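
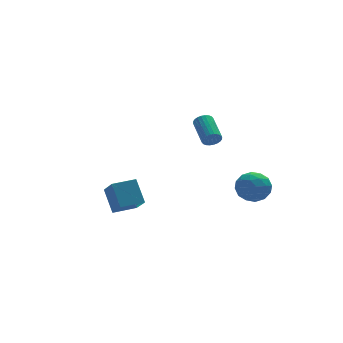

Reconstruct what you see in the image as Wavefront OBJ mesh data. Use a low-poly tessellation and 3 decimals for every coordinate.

v 3.174 1.709 3.229
v 3.525 1.873 2.839
v 3.518 3.415 3.481
v 3.166 3.251 3.871
v 3.337 1.912 2.744
v 3.329 3.453 3.386
v 3.123 1.92 2.723
v 3.116 3.461 3.366
v 2.917 1.895 2.779
v 2.91 3.437 3.422
v 2.751 1.843 2.904
v 2.743 3.384 3.546
v 2.648 1.77 3.078
v 2.641 3.311 3.72
v 2.626 1.688 3.275
v 2.619 3.229 3.917
v 2.687 1.609 3.465
v 2.68 3.15 4.107
v 2.822 1.545 3.619
v 2.815 3.087 4.261
v 3.011 1.507 3.714
v 3.003 3.048 4.356
v 3.224 1.499 3.734
v 3.217 3.04 4.377
v 3.43 1.523 3.678
v 3.423 3.065 4.321
v 3.597 1.576 3.554
v 3.589 3.117 4.196
v 3.699 1.649 3.38
v 3.692 3.19 4.022
v 3.721 1.731 3.183
v 3.714 3.272 3.825
v 3.66 1.81 2.993
v 3.653 3.351 3.635
v 3.732 -2.09 2.108
v 4.613 -2.479 2.275
v 3.107 -3.541 2.025
v 3.988 -3.93 2.192
v 3.526 -3.442 2.903
v 3.913 -2.545 2.954
v 3.807 -3.475 1.346
v 4.194 -2.578 1.397
v 4.66 -3.335 1.804
v 4.486 -3.315 2.766
v 3.234 -2.705 1.534
v 3.06 -2.685 2.496
v 4.228 -2.157 2.199
v 3.492 -3.863 2.101
v 3.221 -3.576 2.519
v 3.739 -3.805 2.617
v 3.816 -2.196 2.598
v 4.334 -2.425 2.696
v 3.695 -2.991 3.065
v 3.386 -3.595 1.604
v 3.904 -3.824 1.702
v 3.981 -2.215 1.683
v 4.499 -2.444 1.781
v 4.025 -3.029 1.235
v 4.773 -2.889 2.02
v 4.405 -3.742 1.972
v 4.299 -3.474 1.474
v 4.526 -2.947 1.504
v 4.671 -2.877 2.586
v 4.303 -3.73 2.537
v 4.032 -3.443 2.955
v 4.259 -2.916 2.985
v 4.698 -3.38 2.309
v 3.417 -2.29 1.763
v 3.049 -3.143 1.714
v 3.461 -3.104 1.315
v 3.688 -2.577 1.345
v 3.315 -2.278 2.328
v 2.947 -3.131 2.28
v 3.194 -3.073 2.796
v 3.421 -2.546 2.826
v 3.022 -2.64 1.991
v -3.307 -4.688 2.752
v -3.482 -3.744 3.864
v -3.416 -3.541 1.761
v -3.591 -2.596 2.873
v -2.069 -4.524 2.807
v -2.244 -3.579 3.919
v -2.178 -3.376 1.816
v -2.353 -2.432 2.928
f 2 1 5
f 2 5 3
f 3 5 6
f 3 6 4
f 5 1 7
f 5 7 6
f 6 7 8
f 6 8 4
f 7 1 9
f 7 9 8
f 8 9 10
f 8 10 4
f 9 1 11
f 9 11 10
f 10 11 12
f 10 12 4
f 11 1 13
f 11 13 12
f 12 13 14
f 12 14 4
f 13 1 15
f 13 15 14
f 14 15 16
f 14 16 4
f 15 1 17
f 15 17 16
f 16 17 18
f 16 18 4
f 17 1 19
f 17 19 18
f 18 19 20
f 18 20 4
f 19 1 21
f 19 21 20
f 20 21 22
f 20 22 4
f 21 1 23
f 21 23 22
f 22 23 24
f 22 24 4
f 23 1 25
f 23 25 24
f 24 25 26
f 24 26 4
f 25 1 27
f 25 27 26
f 26 27 28
f 26 28 4
f 27 1 29
f 27 29 28
f 28 29 30
f 28 30 4
f 29 1 31
f 29 31 30
f 30 31 32
f 30 32 4
f 31 1 33
f 31 33 32
f 32 33 34
f 32 34 4
f 33 1 2
f 33 2 34
f 34 2 3
f 34 3 4
f 35 72 51
f 72 46 75
f 51 75 40
f 72 75 51
f 35 51 47
f 51 40 52
f 47 52 36
f 51 52 47
f 35 47 56
f 47 36 57
f 56 57 42
f 47 57 56
f 35 56 68
f 56 42 71
f 68 71 45
f 56 71 68
f 35 68 72
f 68 45 76
f 72 76 46
f 68 76 72
f 36 52 63
f 52 40 66
f 63 66 44
f 52 66 63
f 40 75 53
f 75 46 74
f 53 74 39
f 75 74 53
f 46 76 73
f 76 45 69
f 73 69 37
f 76 69 73
f 45 71 70
f 71 42 58
f 70 58 41
f 71 58 70
f 42 57 62
f 57 36 59
f 62 59 43
f 57 59 62
f 38 64 50
f 64 44 65
f 50 65 39
f 64 65 50
f 38 50 48
f 50 39 49
f 48 49 37
f 50 49 48
f 38 48 55
f 48 37 54
f 55 54 41
f 48 54 55
f 38 55 60
f 55 41 61
f 60 61 43
f 55 61 60
f 38 60 64
f 60 43 67
f 64 67 44
f 60 67 64
f 39 65 53
f 65 44 66
f 53 66 40
f 65 66 53
f 37 49 73
f 49 39 74
f 73 74 46
f 49 74 73
f 41 54 70
f 54 37 69
f 70 69 45
f 54 69 70
f 43 61 62
f 61 41 58
f 62 58 42
f 61 58 62
f 44 67 63
f 67 43 59
f 63 59 36
f 67 59 63
f 78 80 77
f 81 78 77
f 77 80 79
f 79 81 77
f 78 84 80
f 82 78 81
f 82 84 78
f 80 84 79
f 83 81 79
f 79 84 83
f 83 82 81
f 84 82 83



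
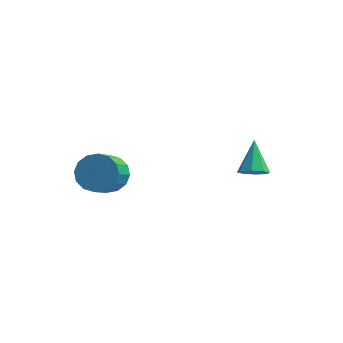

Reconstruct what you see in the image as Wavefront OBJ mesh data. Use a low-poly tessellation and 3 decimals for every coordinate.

v -3.907 -0.521 0.465
v -3.553 -0.015 1.12
v -3.598 -1.214 2.07
v -3.953 -1.719 1.415
v -4.014 0.037 1.164
v -4.059 -1.162 2.113
v -4.446 -0.061 1.02
v -4.491 -1.26 1.97
v -4.734 -0.281 0.728
v -4.779 -1.48 1.678
v -4.801 -0.566 0.366
v -4.846 -1.765 1.315
v -4.628 -0.838 0.03
v -4.673 -2.037 0.979
v -4.262 -1.026 -0.19
v -4.307 -2.225 0.76
v -3.801 -1.078 -0.233
v -3.846 -2.277 0.716
v -3.369 -0.98 -0.09
v -3.414 -2.179 0.86
v -3.081 -0.76 0.202
v -3.126 -1.959 1.152
v -3.014 -0.475 0.565
v -3.059 -1.674 1.514
v -3.187 -0.203 0.901
v -3.232 -1.402 1.85
v 1.122 2.839 -0.804
v 1.781 2.945 -0.745
v 0.838 3.961 0.344
v 1.563 3.249 -1.096
v 1.088 3.313 -1.276
v 0.632 3.099 -1.179
v 0.463 2.732 -0.863
v 0.68 2.428 -0.511
v 1.156 2.365 -0.332
v 1.612 2.579 -0.428
f 2 1 5
f 2 5 3
f 3 5 6
f 3 6 4
f 5 1 7
f 5 7 6
f 6 7 8
f 6 8 4
f 7 1 9
f 7 9 8
f 8 9 10
f 8 10 4
f 9 1 11
f 9 11 10
f 10 11 12
f 10 12 4
f 11 1 13
f 11 13 12
f 12 13 14
f 12 14 4
f 13 1 15
f 13 15 14
f 14 15 16
f 14 16 4
f 15 1 17
f 15 17 16
f 16 17 18
f 16 18 4
f 17 1 19
f 17 19 18
f 18 19 20
f 18 20 4
f 19 1 21
f 19 21 20
f 20 21 22
f 20 22 4
f 21 1 23
f 21 23 22
f 22 23 24
f 22 24 4
f 23 1 25
f 23 25 24
f 24 25 26
f 24 26 4
f 25 1 2
f 25 2 26
f 26 2 3
f 26 3 4
f 28 27 30
f 28 30 29
f 30 27 31
f 30 31 29
f 31 27 32
f 31 32 29
f 32 27 33
f 32 33 29
f 33 27 34
f 33 34 29
f 34 27 35
f 34 35 29
f 35 27 36
f 35 36 29
f 36 27 28
f 36 28 29



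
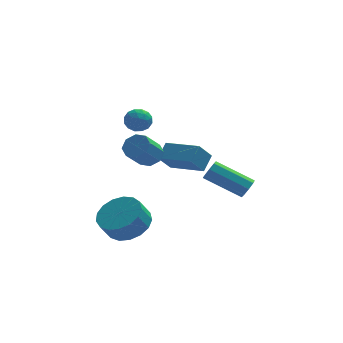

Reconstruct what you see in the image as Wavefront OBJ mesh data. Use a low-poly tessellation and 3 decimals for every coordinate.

v 0.781 0.978 -1.378
v 0.155 0.558 -0.51
v 1.22 1.632 -0.746
v 0.593 1.213 0.122
v 2.167 -0.313 -1.002
v 1.54 -0.732 -0.134
v 2.605 0.342 -0.37
v 1.979 -0.078 0.498
v -1.505 -3.747 -2.244
v -0.569 -3.58 -1.691
v -1.039 -3.885 -0.803
v -1.975 -4.053 -1.356
v -0.817 -3.116 -1.662
v -1.287 -3.422 -0.775
v -1.222 -2.797 -1.767
v -1.692 -3.102 -0.879
v -1.692 -2.696 -1.981
v -2.163 -3.001 -1.094
v -2.12 -2.835 -2.256
v -2.59 -3.141 -1.368
v -2.406 -3.184 -2.527
v -2.876 -3.489 -1.639
v -2.486 -3.661 -2.734
v -2.956 -3.967 -1.846
v -2.341 -4.158 -2.828
v -2.811 -4.464 -1.94
v -2.005 -4.562 -2.789
v -2.475 -4.867 -1.901
v -1.554 -4.778 -2.625
v -2.024 -5.084 -1.737
v -1.092 -4.759 -2.373
v -1.562 -5.064 -1.485
v -0.724 -4.507 -2.092
v -1.195 -4.813 -1.204
v -0.536 -4.082 -1.846
v -1.006 -4.387 -0.958
v -0.462 0.12 2.017
v -0.161 -0.19 2.546
v -1.419 -0.37 2.274
v -1.118 -0.68 2.803
v -1.217 -0.004 2.815
v -0.626 0.299 2.656
v -0.954 -0.859 2.164
v -0.363 -0.556 2.005
v -0.465 -0.795 2.637
v -0.628 -0.267 3.039
v -0.952 -0.293 1.781
v -1.115 0.235 2.183
v -0.227 0.008 2.259
v -1.353 -0.568 2.561
v -1.411 -0.171 2.568
v -1.234 -0.353 2.879
v -0.5 0.295 2.323
v -0.324 0.113 2.635
v -0.945 0.222 2.792
v -1.256 -0.673 2.185
v -1.08 -0.855 2.497
v -0.346 -0.207 1.941
v -0.169 -0.389 2.252
v -0.635 -0.782 2.028
v -0.229 -0.53 2.624
v -0.792 -0.818 2.775
v -0.696 -0.923 2.399
v -0.348 -0.745 2.306
v -0.325 -0.22 2.86
v -0.888 -0.508 3.011
v -0.946 -0.11 3.018
v -0.598 0.068 2.924
v -0.504 -0.575 2.913
v -0.692 -0.052 1.809
v -1.255 -0.34 1.96
v -0.982 -0.628 1.896
v -0.634 -0.45 1.802
v -0.788 0.258 2.045
v -1.351 -0.03 2.196
v -1.232 0.185 2.514
v -0.884 0.363 2.421
v -1.076 0.015 1.907
v 4.145 -0.72 -2.052
v 4.344 -0.922 -1.569
v 2.654 -0.242 -0.586
v 2.455 -0.04 -1.068
v 4.466 -0.517 -1.64
v 2.776 0.163 -0.657
v 4.4 -0.231 -1.952
v 2.71 0.449 -0.969
v 4.184 -0.231 -2.322
v 2.494 0.448 -1.339
v 3.946 -0.518 -2.534
v 2.256 0.162 -1.551
v 3.824 -0.923 -2.463
v 2.134 -0.243 -1.48
v 3.89 -1.209 -2.151
v 2.2 -0.529 -1.168
v 4.106 -1.208 -1.781
v 2.416 -0.529 -0.798
v -0.266 -0.236 0.157
v 0.199 -0.015 0.646
v -0.489 -0.702 1.611
v -0.954 -0.924 1.123
v -0.221 0.325 0.589
v -0.909 -0.362 1.555
v -0.668 0.336 0.279
v -1.355 -0.351 1.245
v -0.879 0.012 -0.102
v -1.566 -0.675 0.864
v -0.731 -0.458 -0.331
v -1.419 -1.145 0.634
v -0.311 -0.798 -0.275
v -0.999 -1.485 0.691
v 0.135 -0.809 0.035
v -0.552 -1.496 1.001
v 0.346 -0.485 0.416
v -0.341 -1.172 1.382
f 2 4 1
f 5 2 1
f 1 4 3
f 3 5 1
f 2 8 4
f 6 2 5
f 6 8 2
f 4 8 3
f 7 5 3
f 3 8 7
f 7 6 5
f 8 6 7
f 10 9 13
f 10 13 11
f 11 13 14
f 11 14 12
f 13 9 15
f 13 15 14
f 14 15 16
f 14 16 12
f 15 9 17
f 15 17 16
f 16 17 18
f 16 18 12
f 17 9 19
f 17 19 18
f 18 19 20
f 18 20 12
f 19 9 21
f 19 21 20
f 20 21 22
f 20 22 12
f 21 9 23
f 21 23 22
f 22 23 24
f 22 24 12
f 23 9 25
f 23 25 24
f 24 25 26
f 24 26 12
f 25 9 27
f 25 27 26
f 26 27 28
f 26 28 12
f 27 9 29
f 27 29 28
f 28 29 30
f 28 30 12
f 29 9 31
f 29 31 30
f 30 31 32
f 30 32 12
f 31 9 33
f 31 33 32
f 32 33 34
f 32 34 12
f 33 9 35
f 33 35 34
f 34 35 36
f 34 36 12
f 35 9 10
f 35 10 36
f 36 10 11
f 36 11 12
f 37 74 53
f 74 48 77
f 53 77 42
f 74 77 53
f 37 53 49
f 53 42 54
f 49 54 38
f 53 54 49
f 37 49 58
f 49 38 59
f 58 59 44
f 49 59 58
f 37 58 70
f 58 44 73
f 70 73 47
f 58 73 70
f 37 70 74
f 70 47 78
f 74 78 48
f 70 78 74
f 38 54 65
f 54 42 68
f 65 68 46
f 54 68 65
f 42 77 55
f 77 48 76
f 55 76 41
f 77 76 55
f 48 78 75
f 78 47 71
f 75 71 39
f 78 71 75
f 47 73 72
f 73 44 60
f 72 60 43
f 73 60 72
f 44 59 64
f 59 38 61
f 64 61 45
f 59 61 64
f 40 66 52
f 66 46 67
f 52 67 41
f 66 67 52
f 40 52 50
f 52 41 51
f 50 51 39
f 52 51 50
f 40 50 57
f 50 39 56
f 57 56 43
f 50 56 57
f 40 57 62
f 57 43 63
f 62 63 45
f 57 63 62
f 40 62 66
f 62 45 69
f 66 69 46
f 62 69 66
f 41 67 55
f 67 46 68
f 55 68 42
f 67 68 55
f 39 51 75
f 51 41 76
f 75 76 48
f 51 76 75
f 43 56 72
f 56 39 71
f 72 71 47
f 56 71 72
f 45 63 64
f 63 43 60
f 64 60 44
f 63 60 64
f 46 69 65
f 69 45 61
f 65 61 38
f 69 61 65
f 80 79 83
f 80 83 81
f 81 83 84
f 81 84 82
f 83 79 85
f 83 85 84
f 84 85 86
f 84 86 82
f 85 79 87
f 85 87 86
f 86 87 88
f 86 88 82
f 87 79 89
f 87 89 88
f 88 89 90
f 88 90 82
f 89 79 91
f 89 91 90
f 90 91 92
f 90 92 82
f 91 79 93
f 91 93 92
f 92 93 94
f 92 94 82
f 93 79 95
f 93 95 94
f 94 95 96
f 94 96 82
f 95 79 80
f 95 80 96
f 96 80 81
f 96 81 82
f 98 97 101
f 98 101 99
f 99 101 102
f 99 102 100
f 101 97 103
f 101 103 102
f 102 103 104
f 102 104 100
f 103 97 105
f 103 105 104
f 104 105 106
f 104 106 100
f 105 97 107
f 105 107 106
f 106 107 108
f 106 108 100
f 107 97 109
f 107 109 108
f 108 109 110
f 108 110 100
f 109 97 111
f 109 111 110
f 110 111 112
f 110 112 100
f 111 97 113
f 111 113 112
f 112 113 114
f 112 114 100
f 113 97 98
f 113 98 114
f 114 98 99
f 114 99 100



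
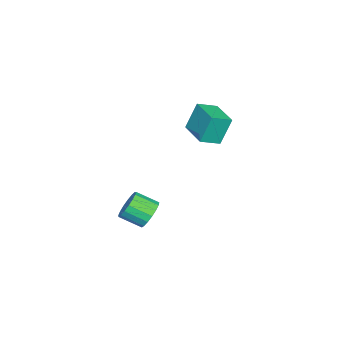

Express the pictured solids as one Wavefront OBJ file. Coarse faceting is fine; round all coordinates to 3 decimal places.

v -4.57 0.605 2.079
v -5.023 1.108 3.811
v -3.194 2 2.033
v -3.647 2.504 3.765
v -3.693 -0.244 2.555
v -4.146 0.26 4.287
v -2.317 1.152 2.509
v -2.77 1.655 4.241
v -2.238 -1.758 -4.142
v -1.856 -1.249 -3.383
v -1.581 -2.534 -2.66
v -1.962 -3.042 -3.418
v -2.315 -1.286 -3.275
v -2.04 -2.571 -2.551
v -2.757 -1.431 -3.365
v -2.482 -2.716 -2.641
v -3.08 -1.652 -3.633
v -2.805 -2.937 -2.91
v -3.21 -1.896 -4.018
v -2.935 -3.181 -3.294
v -3.117 -2.109 -4.431
v -2.842 -3.393 -3.707
v -2.823 -2.241 -4.778
v -2.547 -3.526 -4.054
v -2.394 -2.262 -4.979
v -2.119 -3.547 -4.256
v -1.93 -2.168 -4.988
v -1.655 -3.453 -4.265
v -1.536 -1.98 -4.804
v -1.261 -3.265 -4.08
v -1.303 -1.741 -4.468
v -1.028 -3.026 -3.744
v -1.284 -1.506 -4.057
v -1.009 -2.79 -3.333
v -1.483 -1.328 -3.665
v -1.208 -2.613 -2.942
f 2 4 1
f 5 2 1
f 1 4 3
f 3 5 1
f 2 8 4
f 6 2 5
f 6 8 2
f 4 8 3
f 7 5 3
f 3 8 7
f 7 6 5
f 8 6 7
f 10 9 13
f 10 13 11
f 11 13 14
f 11 14 12
f 13 9 15
f 13 15 14
f 14 15 16
f 14 16 12
f 15 9 17
f 15 17 16
f 16 17 18
f 16 18 12
f 17 9 19
f 17 19 18
f 18 19 20
f 18 20 12
f 19 9 21
f 19 21 20
f 20 21 22
f 20 22 12
f 21 9 23
f 21 23 22
f 22 23 24
f 22 24 12
f 23 9 25
f 23 25 24
f 24 25 26
f 24 26 12
f 25 9 27
f 25 27 26
f 26 27 28
f 26 28 12
f 27 9 29
f 27 29 28
f 28 29 30
f 28 30 12
f 29 9 31
f 29 31 30
f 30 31 32
f 30 32 12
f 31 9 33
f 31 33 32
f 32 33 34
f 32 34 12
f 33 9 35
f 33 35 34
f 34 35 36
f 34 36 12
f 35 9 10
f 35 10 36
f 36 10 11
f 36 11 12



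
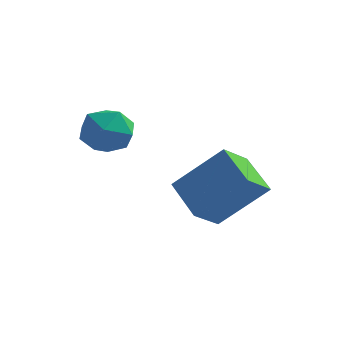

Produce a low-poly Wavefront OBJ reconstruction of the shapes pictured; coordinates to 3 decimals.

v 0.812 2.642 3.107
v 1.342 2.362 2.85
v 0.738 1.858 3.81
v 1.268 1.578 3.553
v 1.322 2.138 3.881
v 1.368 2.623 3.447
v 0.712 1.597 3.213
v 0.758 2.082 2.779
v 1.28 1.716 2.916
v 1.657 2.05 3.329
v 0.423 2.17 3.331
v 0.8 2.504 3.744
v 2.825 3.506 0.592
v 2.653 2.767 1.058
v 2.026 4.041 1.147
v 1.855 3.302 1.613
v 3.805 3.918 1.607
v 3.634 3.179 2.073
v 3.007 4.453 2.162
v 2.835 3.714 2.628
f 1 12 6
f 1 6 2
f 1 2 8
f 1 8 11
f 1 11 12
f 2 6 10
f 6 12 5
f 12 11 3
f 11 8 7
f 8 2 9
f 4 10 5
f 4 5 3
f 4 3 7
f 4 7 9
f 4 9 10
f 5 10 6
f 3 5 12
f 7 3 11
f 9 7 8
f 10 9 2
f 14 16 13
f 17 14 13
f 13 16 15
f 15 17 13
f 14 20 16
f 18 14 17
f 18 20 14
f 16 20 15
f 19 17 15
f 15 20 19
f 19 18 17
f 20 18 19



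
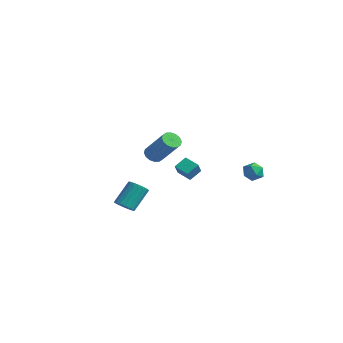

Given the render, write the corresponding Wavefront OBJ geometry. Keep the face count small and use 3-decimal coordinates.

v 2.068 -1.737 -1.493
v 1.274 -1.847 -1.211
v 2.135 -1.075 -1.05
v 1.341 -1.184 -0.768
v 2.359 -2.196 -0.852
v 1.565 -2.305 -0.57
v 2.426 -1.533 -0.409
v 1.632 -1.643 -0.127
v 0.964 3.893 -3.338
v 1.567 3.849 -3.094
v 0.593 3.331 -2.526
v 1.196 3.287 -2.282
v 0.887 3.861 -2.287
v 1.116 4.209 -2.789
v 1.044 2.971 -2.831
v 1.273 3.319 -3.333
v 1.616 3.28 -2.78
v 1.519 3.83 -2.444
v 0.641 3.35 -3.176
v 0.544 3.9 -2.84
v -3.641 0.89 -2.282
v -3.286 1.196 -2.624
v -1.925 1.256 -1.16
v -2.279 0.95 -0.818
v -3.451 1.402 -2.479
v -2.089 1.461 -1.016
v -3.666 1.47 -2.282
v -2.305 1.529 -0.818
v -3.875 1.383 -2.084
v -2.513 1.442 -0.62
v -4.021 1.164 -1.94
v -2.659 1.223 -0.476
v -4.065 0.872 -1.887
v -2.703 0.931 -0.423
v -3.995 0.584 -1.94
v -2.634 0.644 -0.476
v -3.831 0.379 -2.084
v -2.469 0.438 -0.621
v -3.615 0.311 -2.282
v -2.254 0.37 -0.818
v -3.407 0.398 -2.48
v -2.045 0.457 -1.016
v -3.261 0.617 -2.624
v -1.899 0.676 -1.16
v -3.217 0.909 -2.677
v -1.855 0.968 -1.213
v -0.398 -3.918 -3.514
v 0.162 -4.044 -3.378
v 0.118 -3.048 -2.271
v -0.442 -2.922 -2.406
v 0.187 -3.849 -3.552
v 0.143 -2.853 -2.445
v 0.095 -3.668 -3.719
v 0.051 -2.672 -2.612
v -0.094 -3.536 -3.845
v -0.138 -2.54 -2.738
v -0.343 -3.48 -3.905
v -0.387 -2.484 -2.798
v -0.603 -3.511 -3.888
v -0.647 -2.515 -2.781
v -0.823 -3.622 -3.797
v -0.867 -2.626 -2.689
v -0.958 -3.792 -3.649
v -1.002 -2.796 -2.542
v -0.983 -3.987 -3.475
v -1.027 -2.991 -2.368
v -0.891 -4.168 -3.308
v -0.935 -3.172 -2.201
v -0.702 -4.3 -3.182
v -0.746 -3.304 -2.075
v -0.453 -4.356 -3.122
v -0.497 -3.36 -2.015
v -0.193 -4.325 -3.139
v -0.237 -3.329 -2.032
v 0.027 -4.214 -3.231
v -0.017 -3.218 -2.123
f 2 4 1
f 5 2 1
f 1 4 3
f 3 5 1
f 2 8 4
f 6 2 5
f 6 8 2
f 4 8 3
f 7 5 3
f 3 8 7
f 7 6 5
f 8 6 7
f 9 20 14
f 9 14 10
f 9 10 16
f 9 16 19
f 9 19 20
f 10 14 18
f 14 20 13
f 20 19 11
f 19 16 15
f 16 10 17
f 12 18 13
f 12 13 11
f 12 11 15
f 12 15 17
f 12 17 18
f 13 18 14
f 11 13 20
f 15 11 19
f 17 15 16
f 18 17 10
f 22 21 25
f 22 25 23
f 23 25 26
f 23 26 24
f 25 21 27
f 25 27 26
f 26 27 28
f 26 28 24
f 27 21 29
f 27 29 28
f 28 29 30
f 28 30 24
f 29 21 31
f 29 31 30
f 30 31 32
f 30 32 24
f 31 21 33
f 31 33 32
f 32 33 34
f 32 34 24
f 33 21 35
f 33 35 34
f 34 35 36
f 34 36 24
f 35 21 37
f 35 37 36
f 36 37 38
f 36 38 24
f 37 21 39
f 37 39 38
f 38 39 40
f 38 40 24
f 39 21 41
f 39 41 40
f 40 41 42
f 40 42 24
f 41 21 43
f 41 43 42
f 42 43 44
f 42 44 24
f 43 21 45
f 43 45 44
f 44 45 46
f 44 46 24
f 45 21 22
f 45 22 46
f 46 22 23
f 46 23 24
f 48 47 51
f 48 51 49
f 49 51 52
f 49 52 50
f 51 47 53
f 51 53 52
f 52 53 54
f 52 54 50
f 53 47 55
f 53 55 54
f 54 55 56
f 54 56 50
f 55 47 57
f 55 57 56
f 56 57 58
f 56 58 50
f 57 47 59
f 57 59 58
f 58 59 60
f 58 60 50
f 59 47 61
f 59 61 60
f 60 61 62
f 60 62 50
f 61 47 63
f 61 63 62
f 62 63 64
f 62 64 50
f 63 47 65
f 63 65 64
f 64 65 66
f 64 66 50
f 65 47 67
f 65 67 66
f 66 67 68
f 66 68 50
f 67 47 69
f 67 69 68
f 68 69 70
f 68 70 50
f 69 47 71
f 69 71 70
f 70 71 72
f 70 72 50
f 71 47 73
f 71 73 72
f 72 73 74
f 72 74 50
f 73 47 75
f 73 75 74
f 74 75 76
f 74 76 50
f 75 47 48
f 75 48 76
f 76 48 49
f 76 49 50



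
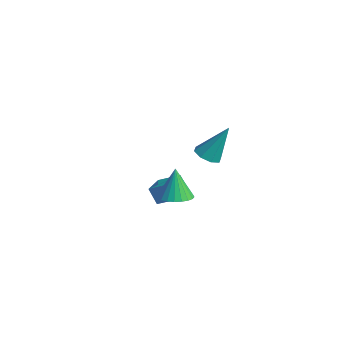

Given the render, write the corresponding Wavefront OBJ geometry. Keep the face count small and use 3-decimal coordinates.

v 1.325 -3 -0.948
v 1.816 -3.726 -0.744
v 0.955 -2.78 0.728
v 2.058 -3.472 -0.724
v 2.188 -3.146 -0.738
v 2.186 -2.798 -0.784
v 2.054 -2.48 -0.855
v 1.81 -2.242 -0.94
v 1.493 -2.119 -1.026
v 1.15 -2.13 -1.1
v 0.833 -2.274 -1.151
v 0.592 -2.528 -1.171
v 0.462 -2.853 -1.157
v 0.463 -3.202 -1.111
v 0.596 -3.519 -1.041
v 0.839 -3.757 -0.956
v 1.156 -3.88 -0.87
v 1.5 -3.869 -0.795
v -2.296 -1.962 -3.974
v -2.743 -2.184 -3.05
v -3.128 -0.95 -4.133
v -3.575 -1.172 -3.209
v -1.445 -1.168 -3.371
v -1.892 -1.39 -2.447
v -2.277 -0.156 -3.53
v -2.724 -0.378 -2.606
v 2.281 -1.821 2.131
v 2.638 -2.423 2.34
v 2.719 -0.939 3.929
v 2.97 -2.057 2.079
v 2.899 -1.553 1.849
v 2.466 -1.206 1.784
v 1.925 -1.22 1.922
v 1.592 -1.585 2.183
v 1.663 -2.089 2.413
v 2.096 -2.437 2.478
f 2 1 4
f 2 4 3
f 4 1 5
f 4 5 3
f 5 1 6
f 5 6 3
f 6 1 7
f 6 7 3
f 7 1 8
f 7 8 3
f 8 1 9
f 8 9 3
f 9 1 10
f 9 10 3
f 10 1 11
f 10 11 3
f 11 1 12
f 11 12 3
f 12 1 13
f 12 13 3
f 13 1 14
f 13 14 3
f 14 1 15
f 14 15 3
f 15 1 16
f 15 16 3
f 16 1 17
f 16 17 3
f 17 1 18
f 17 18 3
f 18 1 2
f 18 2 3
f 20 22 19
f 23 20 19
f 19 22 21
f 21 23 19
f 20 26 22
f 24 20 23
f 24 26 20
f 22 26 21
f 25 23 21
f 21 26 25
f 25 24 23
f 26 24 25
f 28 27 30
f 28 30 29
f 30 27 31
f 30 31 29
f 31 27 32
f 31 32 29
f 32 27 33
f 32 33 29
f 33 27 34
f 33 34 29
f 34 27 35
f 34 35 29
f 35 27 36
f 35 36 29
f 36 27 28
f 36 28 29



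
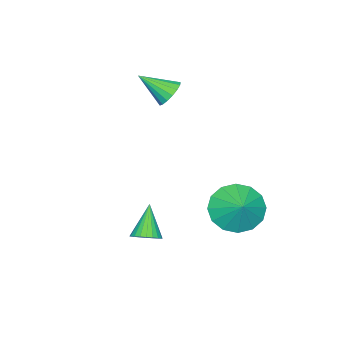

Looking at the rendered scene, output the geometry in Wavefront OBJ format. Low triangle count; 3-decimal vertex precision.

v 0.541 1.267 -2.572
v 1.423 0.768 -2.913
v 1.139 1.873 -1.908
v 1.363 1.2 -3.253
v 1.083 1.651 -3.411
v 0.657 1.999 -3.344
v 0.2 2.151 -3.07
v -0.166 2.066 -2.663
v -0.342 1.767 -2.231
v -0.282 1.334 -1.891
v -0.001 0.883 -1.733
v 0.424 0.536 -1.8
v 0.881 0.384 -2.074
v 1.247 0.469 -2.481
v 3.96 -0.32 -2.655
v 4.377 -0.663 -2.471
v 3.16 -0.7 -1.545
v 4.429 -0.472 -2.369
v 4.41 -0.259 -2.309
v 4.322 -0.055 -2.303
v 4.179 0.109 -2.35
v 4.003 0.208 -2.444
v 3.82 0.226 -2.569
v 3.659 0.161 -2.708
v 3.544 0.022 -2.838
v 3.492 -0.168 -2.941
v 3.511 -0.381 -3
v 3.599 -0.586 -3.007
v 3.742 -0.749 -2.959
v 3.918 -0.848 -2.866
v 4.101 -0.866 -2.74
v 4.262 -0.801 -2.602
v -0.868 -2.489 1.406
v -0.386 -2.608 0.986
v -0.392 -3.551 2.254
v -0.265 -2.398 1.181
v -0.281 -2.209 1.428
v -0.433 -2.084 1.669
v -0.683 -2.052 1.85
v -0.976 -2.119 1.93
v -1.245 -2.272 1.889
v -1.426 -2.474 1.738
v -1.48 -2.68 1.511
v -1.394 -2.841 1.259
v -1.187 -2.922 1.042
v -0.907 -2.904 0.908
v -0.618 -2.791 0.888
f 2 1 4
f 2 4 3
f 4 1 5
f 4 5 3
f 5 1 6
f 5 6 3
f 6 1 7
f 6 7 3
f 7 1 8
f 7 8 3
f 8 1 9
f 8 9 3
f 9 1 10
f 9 10 3
f 10 1 11
f 10 11 3
f 11 1 12
f 11 12 3
f 12 1 13
f 12 13 3
f 13 1 14
f 13 14 3
f 14 1 2
f 14 2 3
f 16 15 18
f 16 18 17
f 18 15 19
f 18 19 17
f 19 15 20
f 19 20 17
f 20 15 21
f 20 21 17
f 21 15 22
f 21 22 17
f 22 15 23
f 22 23 17
f 23 15 24
f 23 24 17
f 24 15 25
f 24 25 17
f 25 15 26
f 25 26 17
f 26 15 27
f 26 27 17
f 27 15 28
f 27 28 17
f 28 15 29
f 28 29 17
f 29 15 30
f 29 30 17
f 30 15 31
f 30 31 17
f 31 15 32
f 31 32 17
f 32 15 16
f 32 16 17
f 34 33 36
f 34 36 35
f 36 33 37
f 36 37 35
f 37 33 38
f 37 38 35
f 38 33 39
f 38 39 35
f 39 33 40
f 39 40 35
f 40 33 41
f 40 41 35
f 41 33 42
f 41 42 35
f 42 33 43
f 42 43 35
f 43 33 44
f 43 44 35
f 44 33 45
f 44 45 35
f 45 33 46
f 45 46 35
f 46 33 47
f 46 47 35
f 47 33 34
f 47 34 35



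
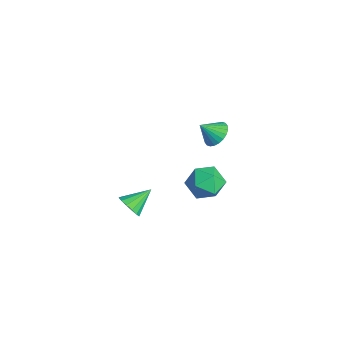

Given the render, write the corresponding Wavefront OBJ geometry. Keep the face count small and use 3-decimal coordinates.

v -3.459 2.819 -3.172
v -2.669 2.457 -3.409
v -3.601 1.901 -2.248
v -2.568 2.688 -3.165
v -2.602 2.938 -2.921
v -2.767 3.171 -2.715
v -3.037 3.349 -2.579
v -3.371 3.448 -2.534
v -3.718 3.45 -2.585
v -4.026 3.356 -2.726
v -4.248 3.181 -2.934
v -4.349 2.95 -3.179
v -4.315 2.7 -3.423
v -4.15 2.467 -3.628
v -3.88 2.288 -3.764
v -3.546 2.19 -3.81
v -3.199 2.188 -3.759
v -2.891 2.282 -3.618
v 3.749 -4.343 -0.924
v 4.434 -4.409 -0.558
v 3.451 -3.077 -0.136
v 4.512 -4.187 -0.885
v 4.386 -4.006 -1.224
v 4.089 -3.915 -1.481
v 3.7 -3.939 -1.59
v 3.325 -4.071 -1.52
v 3.064 -4.276 -1.29
v 2.986 -4.498 -0.963
v 3.112 -4.679 -0.625
v 3.41 -4.77 -0.367
v 3.798 -4.746 -0.258
v 4.173 -4.614 -0.328
v 1.128 1.109 -1.522
v 2.054 1.466 -2.116
v 1.326 -0.606 -2.244
v 2.252 -0.249 -2.838
v 2.303 -0.338 -1.686
v 2.18 0.722 -1.24
v 1.2 0.138 -3.12
v 1.077 1.198 -2.674
v 2.098 0.866 -3.104
v 2.78 0.572 -2.217
v 0.6 0.288 -2.143
v 1.282 -0.006 -1.256
f 2 1 4
f 2 4 3
f 4 1 5
f 4 5 3
f 5 1 6
f 5 6 3
f 6 1 7
f 6 7 3
f 7 1 8
f 7 8 3
f 8 1 9
f 8 9 3
f 9 1 10
f 9 10 3
f 10 1 11
f 10 11 3
f 11 1 12
f 11 12 3
f 12 1 13
f 12 13 3
f 13 1 14
f 13 14 3
f 14 1 15
f 14 15 3
f 15 1 16
f 15 16 3
f 16 1 17
f 16 17 3
f 17 1 18
f 17 18 3
f 18 1 2
f 18 2 3
f 20 19 22
f 20 22 21
f 22 19 23
f 22 23 21
f 23 19 24
f 23 24 21
f 24 19 25
f 24 25 21
f 25 19 26
f 25 26 21
f 26 19 27
f 26 27 21
f 27 19 28
f 27 28 21
f 28 19 29
f 28 29 21
f 29 19 30
f 29 30 21
f 30 19 31
f 30 31 21
f 31 19 32
f 31 32 21
f 32 19 20
f 32 20 21
f 33 44 38
f 33 38 34
f 33 34 40
f 33 40 43
f 33 43 44
f 34 38 42
f 38 44 37
f 44 43 35
f 43 40 39
f 40 34 41
f 36 42 37
f 36 37 35
f 36 35 39
f 36 39 41
f 36 41 42
f 37 42 38
f 35 37 44
f 39 35 43
f 41 39 40
f 42 41 34



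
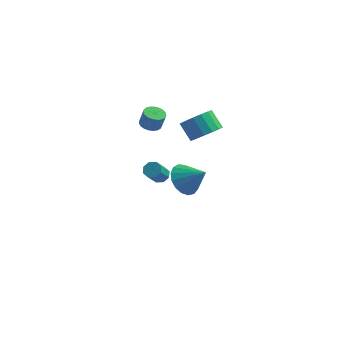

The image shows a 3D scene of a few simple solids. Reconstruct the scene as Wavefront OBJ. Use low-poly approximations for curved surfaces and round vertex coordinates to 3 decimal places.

v -3.429 2.114 -2.024
v -2.961 2.313 -1.766
v -3.163 1.485 -0.759
v -3.631 1.286 -1.016
v -3.32 2.535 -1.655
v -3.522 1.707 -0.648
v -3.742 2.511 -1.761
v -3.945 1.682 -0.753
v -3.981 2.254 -2.02
v -4.184 1.426 -1.012
v -3.897 1.915 -2.281
v -4.099 1.087 -1.274
v -3.538 1.693 -2.392
v -3.74 0.865 -1.385
v -3.115 1.718 -2.287
v -3.318 0.889 -1.279
v -2.876 1.974 -2.028
v -3.079 1.146 -1.02
v -4.015 2.182 2.098
v -3.529 2.596 1.975
v -3.26 2.572 2.958
v -3.745 2.158 3.082
v -3.732 2.764 2.035
v -3.463 2.74 3.018
v -3.984 2.831 2.105
v -3.715 2.808 3.089
v -4.242 2.786 2.175
v -3.972 2.763 3.158
v -4.46 2.636 2.231
v -4.19 2.613 3.214
v -4.601 2.408 2.264
v -4.331 2.385 3.248
v -4.641 2.141 2.269
v -4.371 2.118 3.252
v -4.572 1.881 2.244
v -4.303 1.858 3.227
v -4.407 1.672 2.194
v -4.138 1.649 3.177
v -4.175 1.552 2.127
v -3.905 1.529 3.111
v -3.914 1.541 2.056
v -3.645 1.518 3.039
v -3.671 1.64 1.991
v -3.402 1.617 2.975
v -3.488 1.833 1.946
v -3.218 1.81 2.929
v -3.395 2.086 1.926
v -3.126 2.063 2.91
v -3.41 2.356 1.937
v -3.14 2.333 2.92
v -1.052 3.163 1.252
v -0.342 3.008 1.953
v -1.137 3.502 2.869
v -1.848 3.657 2.168
v -0.25 3.454 1.792
v -1.046 3.948 2.708
v -0.342 3.834 1.507
v -1.138 4.328 2.423
v -0.596 4.06 1.164
v -1.392 4.554 2.08
v -0.956 4.081 0.841
v -1.751 4.575 1.757
v -1.337 3.891 0.612
v -2.133 4.385 1.528
v -1.653 3.535 0.53
v -2.449 4.028 1.446
v -1.831 3.093 0.613
v -2.627 3.587 1.529
v -1.831 2.667 0.842
v -2.627 3.161 1.758
v -1.653 2.356 1.166
v -2.448 2.849 2.082
v -1.336 2.229 1.509
v -2.132 2.722 2.425
v -0.955 2.316 1.793
v -1.751 2.81 2.709
v -0.596 2.597 1.953
v -1.392 3.091 2.869
v -0.205 -3.512 2.519
v 0.207 -4.219 1.909
v 0.985 -3.668 3.501
v 0.396 -3.799 1.746
v 0.448 -3.314 1.76
v 0.35 -2.874 1.948
v 0.125 -2.581 2.267
v -0.175 -2.501 2.644
v -0.483 -2.652 2.991
v -0.726 -3.001 3.231
v -0.85 -3.467 3.307
v -0.826 -3.943 3.203
v -0.66 -4.321 2.942
v -0.389 -4.513 2.584
v -0.076 -4.477 2.211
f 2 1 5
f 2 5 3
f 3 5 6
f 3 6 4
f 5 1 7
f 5 7 6
f 6 7 8
f 6 8 4
f 7 1 9
f 7 9 8
f 8 9 10
f 8 10 4
f 9 1 11
f 9 11 10
f 10 11 12
f 10 12 4
f 11 1 13
f 11 13 12
f 12 13 14
f 12 14 4
f 13 1 15
f 13 15 14
f 14 15 16
f 14 16 4
f 15 1 17
f 15 17 16
f 16 17 18
f 16 18 4
f 17 1 2
f 17 2 18
f 18 2 3
f 18 3 4
f 20 19 23
f 20 23 21
f 21 23 24
f 21 24 22
f 23 19 25
f 23 25 24
f 24 25 26
f 24 26 22
f 25 19 27
f 25 27 26
f 26 27 28
f 26 28 22
f 27 19 29
f 27 29 28
f 28 29 30
f 28 30 22
f 29 19 31
f 29 31 30
f 30 31 32
f 30 32 22
f 31 19 33
f 31 33 32
f 32 33 34
f 32 34 22
f 33 19 35
f 33 35 34
f 34 35 36
f 34 36 22
f 35 19 37
f 35 37 36
f 36 37 38
f 36 38 22
f 37 19 39
f 37 39 38
f 38 39 40
f 38 40 22
f 39 19 41
f 39 41 40
f 40 41 42
f 40 42 22
f 41 19 43
f 41 43 42
f 42 43 44
f 42 44 22
f 43 19 45
f 43 45 44
f 44 45 46
f 44 46 22
f 45 19 47
f 45 47 46
f 46 47 48
f 46 48 22
f 47 19 49
f 47 49 48
f 48 49 50
f 48 50 22
f 49 19 20
f 49 20 50
f 50 20 21
f 50 21 22
f 52 51 55
f 52 55 53
f 53 55 56
f 53 56 54
f 55 51 57
f 55 57 56
f 56 57 58
f 56 58 54
f 57 51 59
f 57 59 58
f 58 59 60
f 58 60 54
f 59 51 61
f 59 61 60
f 60 61 62
f 60 62 54
f 61 51 63
f 61 63 62
f 62 63 64
f 62 64 54
f 63 51 65
f 63 65 64
f 64 65 66
f 64 66 54
f 65 51 67
f 65 67 66
f 66 67 68
f 66 68 54
f 67 51 69
f 67 69 68
f 68 69 70
f 68 70 54
f 69 51 71
f 69 71 70
f 70 71 72
f 70 72 54
f 71 51 73
f 71 73 72
f 72 73 74
f 72 74 54
f 73 51 75
f 73 75 74
f 74 75 76
f 74 76 54
f 75 51 77
f 75 77 76
f 76 77 78
f 76 78 54
f 77 51 52
f 77 52 78
f 78 52 53
f 78 53 54
f 80 79 82
f 80 82 81
f 82 79 83
f 82 83 81
f 83 79 84
f 83 84 81
f 84 79 85
f 84 85 81
f 85 79 86
f 85 86 81
f 86 79 87
f 86 87 81
f 87 79 88
f 87 88 81
f 88 79 89
f 88 89 81
f 89 79 90
f 89 90 81
f 90 79 91
f 90 91 81
f 91 79 92
f 91 92 81
f 92 79 93
f 92 93 81
f 93 79 80
f 93 80 81



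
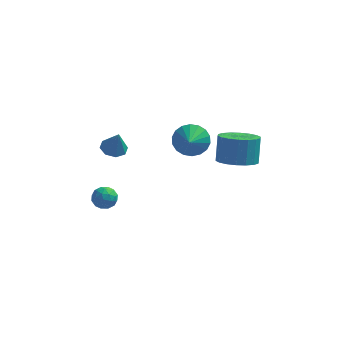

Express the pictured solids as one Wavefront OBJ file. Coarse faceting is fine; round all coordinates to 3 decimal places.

v 3.598 -2.072 2.548
v 4.322 -1.462 2.257
v 4.305 -0.839 3.522
v 3.582 -1.448 3.812
v 3.958 -1.242 2.144
v 3.941 -0.619 3.409
v 3.522 -1.187 2.111
v 3.505 -0.563 3.375
v 3.101 -1.306 2.164
v 3.084 -0.683 3.429
v 2.779 -1.578 2.293
v 2.762 -0.955 3.558
v 2.619 -1.947 2.473
v 2.602 -1.324 3.738
v 2.653 -2.341 2.668
v 2.636 -1.718 3.932
v 2.875 -2.681 2.838
v 2.858 -2.058 4.103
v 3.239 -2.901 2.951
v 3.222 -2.278 4.216
v 3.675 -2.957 2.985
v 3.658 -2.333 4.249
v 4.096 -2.837 2.931
v 4.079 -2.214 4.196
v 4.418 -2.565 2.802
v 4.401 -1.942 4.067
v 4.578 -2.196 2.622
v 4.561 -1.573 3.887
v 4.544 -1.802 2.428
v 4.527 -1.179 3.692
v -2.088 -2.13 2.769
v -1.488 -1.879 2.661
v -1.792 -2.35 3.911
v -1.819 -1.529 2.815
v -2.308 -1.532 2.942
v -2.668 -1.884 2.967
v -2.689 -2.381 2.877
v -2.358 -2.73 2.723
v -1.869 -2.728 2.597
v -1.509 -2.375 2.571
v -2.398 -2.057 -0.153
v -2.057 -1.954 -0.712
v -2.983 -2.806 -0.648
v -2.642 -2.703 -1.207
v -2.346 -2.985 -0.685
v -1.985 -2.522 -0.379
v -3.055 -2.238 -0.981
v -2.694 -1.775 -0.675
v -2.463 -2.066 -1.223
v -2.025 -2.528 -1.041
v -3.015 -2.232 -0.319
v -2.577 -2.694 -0.137
v -2.176 -1.939 -0.389
v -2.864 -2.821 -0.971
v -2.69 -2.986 -0.664
v -2.489 -2.926 -0.993
v -2.134 -2.273 -0.194
v -1.933 -2.213 -0.522
v -2.103 -2.819 -0.506
v -3.107 -2.547 -0.838
v -2.906 -2.487 -1.166
v -2.551 -1.834 -0.367
v -2.35 -1.774 -0.696
v -2.937 -1.941 -0.854
v -2.215 -1.945 -1.018
v -2.558 -2.385 -1.309
v -2.801 -2.112 -1.176
v -2.589 -1.839 -0.996
v -1.957 -2.216 -0.911
v -2.301 -2.657 -1.202
v -2.127 -2.823 -0.895
v -1.915 -2.55 -0.715
v -2.196 -2.282 -1.211
v -2.739 -2.103 -0.158
v -3.083 -2.544 -0.449
v -3.125 -2.21 -0.645
v -2.913 -1.937 -0.465
v -2.482 -2.375 -0.051
v -2.825 -2.815 -0.342
v -2.451 -2.921 -0.364
v -2.239 -2.648 -0.184
v -2.844 -2.478 -0.149
v 1.285 -0.895 2.813
v 1.78 -1.251 2.151
v 1.355 -1.865 3.387
v 2.056 -1.088 2.391
v 2.179 -0.887 2.715
v 2.125 -0.688 3.058
v 1.905 -0.53 3.353
v 1.562 -0.444 3.54
v 1.163 -0.447 3.584
v 0.789 -0.539 3.474
v 0.513 -0.701 3.234
v 0.39 -0.902 2.91
v 0.444 -1.102 2.567
v 0.664 -1.26 2.272
v 1.008 -1.346 2.085
v 1.406 -1.343 2.041
f 2 1 5
f 2 5 3
f 3 5 6
f 3 6 4
f 5 1 7
f 5 7 6
f 6 7 8
f 6 8 4
f 7 1 9
f 7 9 8
f 8 9 10
f 8 10 4
f 9 1 11
f 9 11 10
f 10 11 12
f 10 12 4
f 11 1 13
f 11 13 12
f 12 13 14
f 12 14 4
f 13 1 15
f 13 15 14
f 14 15 16
f 14 16 4
f 15 1 17
f 15 17 16
f 16 17 18
f 16 18 4
f 17 1 19
f 17 19 18
f 18 19 20
f 18 20 4
f 19 1 21
f 19 21 20
f 20 21 22
f 20 22 4
f 21 1 23
f 21 23 22
f 22 23 24
f 22 24 4
f 23 1 25
f 23 25 24
f 24 25 26
f 24 26 4
f 25 1 27
f 25 27 26
f 26 27 28
f 26 28 4
f 27 1 29
f 27 29 28
f 28 29 30
f 28 30 4
f 29 1 2
f 29 2 30
f 30 2 3
f 30 3 4
f 32 31 34
f 32 34 33
f 34 31 35
f 34 35 33
f 35 31 36
f 35 36 33
f 36 31 37
f 36 37 33
f 37 31 38
f 37 38 33
f 38 31 39
f 38 39 33
f 39 31 40
f 39 40 33
f 40 31 32
f 40 32 33
f 41 78 57
f 78 52 81
f 57 81 46
f 78 81 57
f 41 57 53
f 57 46 58
f 53 58 42
f 57 58 53
f 41 53 62
f 53 42 63
f 62 63 48
f 53 63 62
f 41 62 74
f 62 48 77
f 74 77 51
f 62 77 74
f 41 74 78
f 74 51 82
f 78 82 52
f 74 82 78
f 42 58 69
f 58 46 72
f 69 72 50
f 58 72 69
f 46 81 59
f 81 52 80
f 59 80 45
f 81 80 59
f 52 82 79
f 82 51 75
f 79 75 43
f 82 75 79
f 51 77 76
f 77 48 64
f 76 64 47
f 77 64 76
f 48 63 68
f 63 42 65
f 68 65 49
f 63 65 68
f 44 70 56
f 70 50 71
f 56 71 45
f 70 71 56
f 44 56 54
f 56 45 55
f 54 55 43
f 56 55 54
f 44 54 61
f 54 43 60
f 61 60 47
f 54 60 61
f 44 61 66
f 61 47 67
f 66 67 49
f 61 67 66
f 44 66 70
f 66 49 73
f 70 73 50
f 66 73 70
f 45 71 59
f 71 50 72
f 59 72 46
f 71 72 59
f 43 55 79
f 55 45 80
f 79 80 52
f 55 80 79
f 47 60 76
f 60 43 75
f 76 75 51
f 60 75 76
f 49 67 68
f 67 47 64
f 68 64 48
f 67 64 68
f 50 73 69
f 73 49 65
f 69 65 42
f 73 65 69
f 84 83 86
f 84 86 85
f 86 83 87
f 86 87 85
f 87 83 88
f 87 88 85
f 88 83 89
f 88 89 85
f 89 83 90
f 89 90 85
f 90 83 91
f 90 91 85
f 91 83 92
f 91 92 85
f 92 83 93
f 92 93 85
f 93 83 94
f 93 94 85
f 94 83 95
f 94 95 85
f 95 83 96
f 95 96 85
f 96 83 97
f 96 97 85
f 97 83 98
f 97 98 85
f 98 83 84
f 98 84 85



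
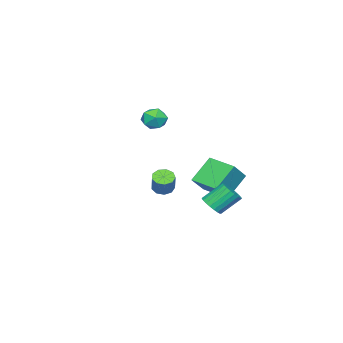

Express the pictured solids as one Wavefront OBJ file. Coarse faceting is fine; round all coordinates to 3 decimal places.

v -3.721 0.433 -2.395
v -5.021 0.846 -0.987
v -3.362 2.257 -2.599
v -4.662 2.67 -1.192
v -2.578 0.33 -1.308
v -3.878 0.743 0.099
v -2.219 2.154 -1.513
v -3.519 2.567 -0.105
v 3.076 2.029 0.417
v 3.476 2.358 0.058
v 4.065 2.76 1.085
v 3.664 2.431 1.443
v 3.135 2.601 0.159
v 3.724 3.003 1.186
v 2.766 2.576 0.38
v 3.355 2.978 1.407
v 2.542 2.296 0.618
v 3.13 2.698 1.645
v 2.567 1.89 0.762
v 3.156 2.292 1.789
v 2.831 1.55 0.744
v 3.42 1.952 1.771
v 3.209 1.434 0.573
v 3.798 1.836 1.6
v 3.525 1.596 0.329
v 4.113 1.998 1.356
v 3.63 1.961 0.125
v 4.219 2.363 1.152
v -3.323 -1.697 2.922
v -2.775 -1.927 2.268
v -3.485 -3.073 3.272
v -2.937 -3.303 2.618
v -2.625 -2.877 3.326
v -2.525 -2.026 3.109
v -3.735 -2.974 2.431
v -3.635 -2.123 2.214
v -3.03 -2.717 1.965
v -2.344 -2.657 2.518
v -3.916 -2.343 3.022
v -3.23 -2.283 3.575
v -0.039 3.156 -1.833
v 0.44 2.92 -1.292
v -0.342 3.767 -0.227
v -0.821 4.004 -0.767
v 0.583 3.182 -1.396
v -0.2 4.029 -0.331
v 0.618 3.44 -1.575
v -0.165 4.287 -0.51
v 0.54 3.649 -1.799
v -0.243 4.496 -0.734
v 0.361 3.772 -2.029
v -0.422 4.62 -0.964
v 0.113 3.79 -2.224
v -0.669 4.637 -1.159
v -0.16 3.697 -2.352
v -0.943 4.545 -1.287
v -0.413 3.512 -2.39
v -1.196 4.359 -1.325
v -0.601 3.264 -2.332
v -1.384 4.112 -1.267
v -0.692 2.999 -2.187
v -1.475 3.846 -1.122
v -0.67 2.76 -1.981
v -1.453 3.607 -0.916
v -0.538 2.59 -1.749
v -1.321 3.437 -0.684
v -0.321 2.518 -1.532
v -1.103 3.365 -0.467
v -0.054 2.556 -1.367
v -0.837 3.403 -0.301
v 0.215 2.698 -1.282
v -0.568 3.546 -0.217
f 2 4 1
f 5 2 1
f 1 4 3
f 3 5 1
f 2 8 4
f 6 2 5
f 6 8 2
f 4 8 3
f 7 5 3
f 3 8 7
f 7 6 5
f 8 6 7
f 10 9 13
f 10 13 11
f 11 13 14
f 11 14 12
f 13 9 15
f 13 15 14
f 14 15 16
f 14 16 12
f 15 9 17
f 15 17 16
f 16 17 18
f 16 18 12
f 17 9 19
f 17 19 18
f 18 19 20
f 18 20 12
f 19 9 21
f 19 21 20
f 20 21 22
f 20 22 12
f 21 9 23
f 21 23 22
f 22 23 24
f 22 24 12
f 23 9 25
f 23 25 24
f 24 25 26
f 24 26 12
f 25 9 27
f 25 27 26
f 26 27 28
f 26 28 12
f 27 9 10
f 27 10 28
f 28 10 11
f 28 11 12
f 29 40 34
f 29 34 30
f 29 30 36
f 29 36 39
f 29 39 40
f 30 34 38
f 34 40 33
f 40 39 31
f 39 36 35
f 36 30 37
f 32 38 33
f 32 33 31
f 32 31 35
f 32 35 37
f 32 37 38
f 33 38 34
f 31 33 40
f 35 31 39
f 37 35 36
f 38 37 30
f 42 41 45
f 42 45 43
f 43 45 46
f 43 46 44
f 45 41 47
f 45 47 46
f 46 47 48
f 46 48 44
f 47 41 49
f 47 49 48
f 48 49 50
f 48 50 44
f 49 41 51
f 49 51 50
f 50 51 52
f 50 52 44
f 51 41 53
f 51 53 52
f 52 53 54
f 52 54 44
f 53 41 55
f 53 55 54
f 54 55 56
f 54 56 44
f 55 41 57
f 55 57 56
f 56 57 58
f 56 58 44
f 57 41 59
f 57 59 58
f 58 59 60
f 58 60 44
f 59 41 61
f 59 61 60
f 60 61 62
f 60 62 44
f 61 41 63
f 61 63 62
f 62 63 64
f 62 64 44
f 63 41 65
f 63 65 64
f 64 65 66
f 64 66 44
f 65 41 67
f 65 67 66
f 66 67 68
f 66 68 44
f 67 41 69
f 67 69 68
f 68 69 70
f 68 70 44
f 69 41 71
f 69 71 70
f 70 71 72
f 70 72 44
f 71 41 42
f 71 42 72
f 72 42 43
f 72 43 44



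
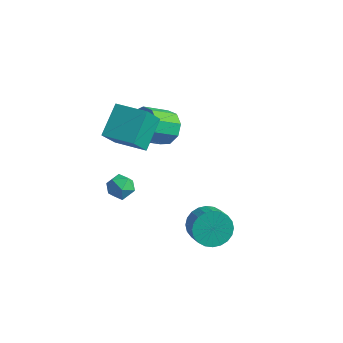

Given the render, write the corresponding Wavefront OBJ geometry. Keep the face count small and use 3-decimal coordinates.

v 1.578 -1.466 -0.611
v 2.246 -1.266 -1.285
v 3.03 -1.853 -0.683
v 2.362 -2.054 -0.009
v 2.287 -0.971 -1.051
v 3.071 -1.558 -0.448
v 2.219 -0.752 -0.75
v 3.003 -1.339 -0.147
v 2.054 -0.642 -0.427
v 2.838 -1.229 0.175
v 1.817 -0.657 -0.133
v 2.601 -1.244 0.469
v 1.543 -0.795 0.088
v 2.327 -1.383 0.691
v 1.274 -1.036 0.203
v 2.058 -1.623 0.806
v 1.052 -1.342 0.194
v 1.836 -1.929 0.797
v 0.91 -1.667 0.063
v 1.694 -2.254 0.665
v 0.869 -1.962 -0.172
v 1.653 -2.549 0.431
v 0.937 -2.181 -0.473
v 1.721 -2.768 0.13
v 1.102 -2.291 -0.795
v 1.886 -2.878 -0.193
v 1.339 -2.276 -1.089
v 2.123 -2.863 -0.487
v 1.613 -2.137 -1.311
v 2.397 -2.725 -0.708
v 1.882 -1.897 -1.426
v 2.666 -2.484 -0.823
v 2.104 -1.591 -1.417
v 2.888 -2.178 -0.814
v -3.155 1.954 1.215
v -2.505 1.347 0.803
v -3.055 0.139 1.713
v -3.705 0.746 2.125
v -2.237 1.635 1.346
v -2.788 0.427 2.256
v -2.399 2.072 1.828
v -2.95 0.864 2.738
v -2.915 2.454 2.023
v -3.465 1.245 2.933
v -3.542 2.602 1.84
v -4.093 1.393 2.75
v -3.988 2.447 1.364
v -4.539 1.238 2.275
v -4.045 2.061 0.819
v -4.595 0.853 1.729
v -3.684 1.626 0.458
v -4.235 0.417 1.369
v -3.076 1.344 0.452
v -3.627 0.135 1.362
v -3.881 -1.079 2.048
v -3.899 -2.022 3.315
v -4.17 0.381 3.131
v -4.188 -0.563 4.398
v -2.212 -0.877 2.222
v -2.23 -1.821 3.489
v -2.501 0.582 3.305
v -2.519 -0.361 4.572
v -1.805 -2.782 1.92
v -1.366 -2.89 1.326
v -2.754 -3.19 1.294
v -2.315 -3.298 0.7
v -2.236 -3.728 1.305
v -1.65 -3.475 1.693
v -2.47 -2.605 0.927
v -1.884 -2.352 1.315
v -1.777 -2.781 0.713
v -1.632 -3.475 0.946
v -2.488 -2.605 1.674
v -2.343 -3.299 1.907
f 2 1 5
f 2 5 3
f 3 5 6
f 3 6 4
f 5 1 7
f 5 7 6
f 6 7 8
f 6 8 4
f 7 1 9
f 7 9 8
f 8 9 10
f 8 10 4
f 9 1 11
f 9 11 10
f 10 11 12
f 10 12 4
f 11 1 13
f 11 13 12
f 12 13 14
f 12 14 4
f 13 1 15
f 13 15 14
f 14 15 16
f 14 16 4
f 15 1 17
f 15 17 16
f 16 17 18
f 16 18 4
f 17 1 19
f 17 19 18
f 18 19 20
f 18 20 4
f 19 1 21
f 19 21 20
f 20 21 22
f 20 22 4
f 21 1 23
f 21 23 22
f 22 23 24
f 22 24 4
f 23 1 25
f 23 25 24
f 24 25 26
f 24 26 4
f 25 1 27
f 25 27 26
f 26 27 28
f 26 28 4
f 27 1 29
f 27 29 28
f 28 29 30
f 28 30 4
f 29 1 31
f 29 31 30
f 30 31 32
f 30 32 4
f 31 1 33
f 31 33 32
f 32 33 34
f 32 34 4
f 33 1 2
f 33 2 34
f 34 2 3
f 34 3 4
f 36 35 39
f 36 39 37
f 37 39 40
f 37 40 38
f 39 35 41
f 39 41 40
f 40 41 42
f 40 42 38
f 41 35 43
f 41 43 42
f 42 43 44
f 42 44 38
f 43 35 45
f 43 45 44
f 44 45 46
f 44 46 38
f 45 35 47
f 45 47 46
f 46 47 48
f 46 48 38
f 47 35 49
f 47 49 48
f 48 49 50
f 48 50 38
f 49 35 51
f 49 51 50
f 50 51 52
f 50 52 38
f 51 35 53
f 51 53 52
f 52 53 54
f 52 54 38
f 53 35 36
f 53 36 54
f 54 36 37
f 54 37 38
f 56 58 55
f 59 56 55
f 55 58 57
f 57 59 55
f 56 62 58
f 60 56 59
f 60 62 56
f 58 62 57
f 61 59 57
f 57 62 61
f 61 60 59
f 62 60 61
f 63 74 68
f 63 68 64
f 63 64 70
f 63 70 73
f 63 73 74
f 64 68 72
f 68 74 67
f 74 73 65
f 73 70 69
f 70 64 71
f 66 72 67
f 66 67 65
f 66 65 69
f 66 69 71
f 66 71 72
f 67 72 68
f 65 67 74
f 69 65 73
f 71 69 70
f 72 71 64



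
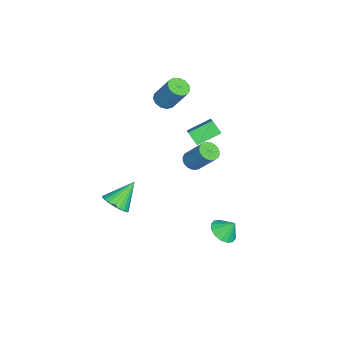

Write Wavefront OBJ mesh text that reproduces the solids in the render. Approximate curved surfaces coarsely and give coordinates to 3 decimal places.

v -0.435 0.124 2.818
v -1.139 1.429 3.47
v -1.665 -0.119 1.976
v -2.369 1.186 2.629
v -0.051 0.694 2.091
v -0.755 1.999 2.744
v -1.281 0.451 1.25
v -1.985 1.756 1.902
v 4.02 -3.399 -0.208
v 4.778 -3.361 0.293
v 3.1 -2.441 1.108
v 4.808 -3.065 0.099
v 4.719 -2.82 -0.141
v 4.523 -2.663 -0.393
v 4.25 -2.618 -0.616
v 3.942 -2.692 -0.777
v 3.646 -2.874 -0.851
v 3.407 -3.135 -0.828
v 3.261 -3.437 -0.71
v 3.231 -3.733 -0.516
v 3.321 -3.978 -0.275
v 3.517 -4.135 -0.024
v 3.789 -4.18 0.199
v 4.097 -4.106 0.36
v 4.393 -3.924 0.434
v 4.632 -3.663 0.411
v -3.675 -1.739 2.987
v -2.966 -1.848 2.848
v -2.497 -0.909 4.515
v -3.205 -0.801 4.653
v -3.065 -1.489 2.673
v -2.595 -0.55 4.34
v -3.357 -1.209 2.598
v -2.887 -0.27 4.265
v -3.75 -1.098 2.646
v -3.28 -0.159 4.313
v -4.119 -1.19 2.803
v -3.65 -0.251 4.469
v -4.347 -1.457 3.017
v -3.878 -0.518 4.684
v -4.362 -1.814 3.222
v -3.892 -0.875 4.889
v -4.158 -2.146 3.352
v -3.688 -1.207 5.019
v -3.801 -2.35 3.366
v -3.331 -1.411 5.033
v -3.404 -2.36 3.26
v -2.934 -1.421 4.927
v -3.093 -2.173 3.067
v -2.623 -1.234 4.733
v 1.697 2.475 -4.088
v 2.498 2.8 -4.373
v 1.743 3.145 -3.192
v 2.175 3.083 -4.567
v 1.725 3.203 -4.634
v 1.267 3.128 -4.554
v 0.924 2.878 -4.349
v 0.788 2.52 -4.075
v 0.896 2.15 -3.804
v 1.218 1.867 -3.609
v 1.668 1.747 -3.543
v 2.127 1.822 -3.622
v 2.47 2.072 -3.827
v 2.605 2.43 -4.102
v -3.465 0.002 -2.313
v -2.903 0.207 -2.677
v -2.293 1.282 -1.131
v -2.855 1.078 -0.767
v -3.083 0.402 -2.742
v -2.472 1.478 -1.196
v -3.321 0.536 -2.742
v -2.71 1.612 -1.196
v -3.581 0.59 -2.676
v -2.97 1.665 -1.13
v -3.823 0.553 -2.555
v -3.212 1.629 -1.009
v -4.011 0.433 -2.397
v -3.4 1.509 -0.851
v -4.115 0.247 -2.227
v -3.505 1.323 -0.681
v -4.121 0.024 -2.069
v -3.511 1.1 -0.523
v -4.027 -0.202 -1.949
v -3.417 0.873 -0.403
v -3.848 -0.398 -1.884
v -3.237 0.678 -0.338
v -3.61 -0.532 -1.884
v -2.999 0.544 -0.338
v -3.35 -0.585 -1.95
v -2.739 0.49 -0.404
v -3.108 -0.549 -2.071
v -2.497 0.527 -0.525
v -2.92 -0.429 -2.229
v -2.309 0.647 -0.683
v -2.815 -0.243 -2.399
v -2.205 0.833 -0.853
v -2.809 -0.02 -2.557
v -2.199 1.056 -1.011
f 2 4 1
f 5 2 1
f 1 4 3
f 3 5 1
f 2 8 4
f 6 2 5
f 6 8 2
f 4 8 3
f 7 5 3
f 3 8 7
f 7 6 5
f 8 6 7
f 10 9 12
f 10 12 11
f 12 9 13
f 12 13 11
f 13 9 14
f 13 14 11
f 14 9 15
f 14 15 11
f 15 9 16
f 15 16 11
f 16 9 17
f 16 17 11
f 17 9 18
f 17 18 11
f 18 9 19
f 18 19 11
f 19 9 20
f 19 20 11
f 20 9 21
f 20 21 11
f 21 9 22
f 21 22 11
f 22 9 23
f 22 23 11
f 23 9 24
f 23 24 11
f 24 9 25
f 24 25 11
f 25 9 26
f 25 26 11
f 26 9 10
f 26 10 11
f 28 27 31
f 28 31 29
f 29 31 32
f 29 32 30
f 31 27 33
f 31 33 32
f 32 33 34
f 32 34 30
f 33 27 35
f 33 35 34
f 34 35 36
f 34 36 30
f 35 27 37
f 35 37 36
f 36 37 38
f 36 38 30
f 37 27 39
f 37 39 38
f 38 39 40
f 38 40 30
f 39 27 41
f 39 41 40
f 40 41 42
f 40 42 30
f 41 27 43
f 41 43 42
f 42 43 44
f 42 44 30
f 43 27 45
f 43 45 44
f 44 45 46
f 44 46 30
f 45 27 47
f 45 47 46
f 46 47 48
f 46 48 30
f 47 27 49
f 47 49 48
f 48 49 50
f 48 50 30
f 49 27 28
f 49 28 50
f 50 28 29
f 50 29 30
f 52 51 54
f 52 54 53
f 54 51 55
f 54 55 53
f 55 51 56
f 55 56 53
f 56 51 57
f 56 57 53
f 57 51 58
f 57 58 53
f 58 51 59
f 58 59 53
f 59 51 60
f 59 60 53
f 60 51 61
f 60 61 53
f 61 51 62
f 61 62 53
f 62 51 63
f 62 63 53
f 63 51 64
f 63 64 53
f 64 51 52
f 64 52 53
f 66 65 69
f 66 69 67
f 67 69 70
f 67 70 68
f 69 65 71
f 69 71 70
f 70 71 72
f 70 72 68
f 71 65 73
f 71 73 72
f 72 73 74
f 72 74 68
f 73 65 75
f 73 75 74
f 74 75 76
f 74 76 68
f 75 65 77
f 75 77 76
f 76 77 78
f 76 78 68
f 77 65 79
f 77 79 78
f 78 79 80
f 78 80 68
f 79 65 81
f 79 81 80
f 80 81 82
f 80 82 68
f 81 65 83
f 81 83 82
f 82 83 84
f 82 84 68
f 83 65 85
f 83 85 84
f 84 85 86
f 84 86 68
f 85 65 87
f 85 87 86
f 86 87 88
f 86 88 68
f 87 65 89
f 87 89 88
f 88 89 90
f 88 90 68
f 89 65 91
f 89 91 90
f 90 91 92
f 90 92 68
f 91 65 93
f 91 93 92
f 92 93 94
f 92 94 68
f 93 65 95
f 93 95 94
f 94 95 96
f 94 96 68
f 95 65 97
f 95 97 96
f 96 97 98
f 96 98 68
f 97 65 66
f 97 66 98
f 98 66 67
f 98 67 68



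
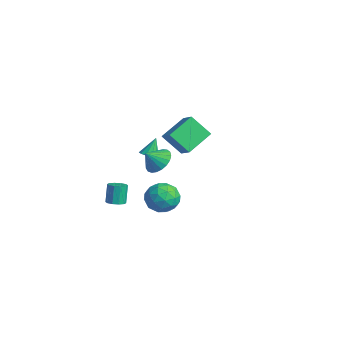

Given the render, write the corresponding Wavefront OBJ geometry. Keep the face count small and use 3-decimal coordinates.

v -3.18 -2.612 -3.766
v -2.797 -3.007 -3.553
v -3.157 -2.703 -2.341
v -3.54 -2.308 -2.554
v -2.625 -2.687 -3.582
v -2.984 -2.383 -2.37
v -2.664 -2.339 -3.681
v -3.024 -2.035 -2.47
v -2.901 -2.094 -3.813
v -3.261 -1.79 -2.601
v -3.244 -2.048 -3.926
v -3.604 -1.744 -2.715
v -3.563 -2.217 -3.979
v -3.923 -1.913 -2.767
v -3.736 -2.537 -3.95
v -4.095 -2.233 -2.738
v -3.696 -2.885 -3.85
v -4.056 -2.581 -2.639
v -3.459 -3.13 -3.719
v -3.819 -2.826 -2.507
v -3.116 -3.176 -3.605
v -3.476 -2.872 -2.394
v -1.154 0.462 -3.444
v -0.544 -0.437 -3.197
v -2.656 -0.443 -3.023
v -2.046 -1.342 -2.776
v -1.995 -0.437 -2.126
v -1.066 0.122 -2.387
v -2.134 -1.002 -3.833
v -1.205 -0.443 -4.094
v -1.149 -1.342 -3.437
v -1.063 -0.993 -2.382
v -2.137 0.113 -3.838
v -2.051 0.462 -2.783
v -0.717 0.092 -3.358
v -2.483 -0.972 -2.862
v -2.453 -0.44 -2.481
v -2.094 -0.968 -2.335
v -1.024 0.42 -2.881
v -0.665 -0.108 -2.736
v -1.518 -0.108 -2.107
v -2.535 -0.772 -3.484
v -2.176 -1.3 -3.339
v -1.106 0.088 -3.885
v -0.747 -0.44 -3.739
v -1.682 -0.772 -4.113
v -0.714 -0.968 -3.353
v -1.597 -1.5 -3.106
v -1.648 -1.3 -3.728
v -1.103 -0.972 -3.881
v -0.663 -0.763 -2.733
v -1.546 -1.295 -2.486
v -1.516 -0.763 -2.104
v -0.971 -0.435 -2.257
v -1.019 -1.295 -2.875
v -1.654 0.415 -3.734
v -2.537 -0.117 -3.487
v -2.229 -0.445 -3.963
v -1.684 -0.117 -4.116
v -1.603 0.62 -3.114
v -2.486 0.088 -2.867
v -2.097 0.092 -2.339
v -1.552 0.42 -2.492
v -2.181 0.415 -3.345
v -3.46 1.018 0.709
v -3.932 2.696 1.537
v -4.52 1.056 0.028
v -4.991 2.735 0.856
v -2.629 1.865 -0.536
v -3.1 3.544 0.292
v -3.688 1.904 -1.217
v -4.16 3.582 -0.389
v 3.492 -3.311 3.555
v 4.243 -3.024 3.911
v 3.408 -4.049 4.325
v 3.994 -2.817 4.082
v 3.658 -2.696 4.162
v 3.294 -2.681 4.136
v 2.963 -2.775 4.011
v 2.724 -2.962 3.806
v 2.618 -3.209 3.558
v 2.662 -3.474 3.309
v 2.851 -3.71 3.103
v 3.15 -3.878 2.975
v 3.508 -3.947 2.947
v 3.863 -3.907 3.024
v 4.154 -3.763 3.193
v 4.331 -3.542 3.425
v 4.362 -3.28 3.679
v -3.535 -0.289 -0.627
v -3.139 0.15 -0.777
v -3.745 0.289 0.507
v -3.447 0.255 -0.888
v -3.783 0.188 -0.916
v -4.04 -0.03 -0.852
v -4.137 -0.331 -0.717
v -4.043 -0.618 -0.553
v -3.788 -0.801 -0.413
v -3.453 -0.821 -0.341
v -3.143 -0.672 -0.36
v -2.959 -0.401 -0.463
v -2.957 -0.095 -0.619
f 2 1 5
f 2 5 3
f 3 5 6
f 3 6 4
f 5 1 7
f 5 7 6
f 6 7 8
f 6 8 4
f 7 1 9
f 7 9 8
f 8 9 10
f 8 10 4
f 9 1 11
f 9 11 10
f 10 11 12
f 10 12 4
f 11 1 13
f 11 13 12
f 12 13 14
f 12 14 4
f 13 1 15
f 13 15 14
f 14 15 16
f 14 16 4
f 15 1 17
f 15 17 16
f 16 17 18
f 16 18 4
f 17 1 19
f 17 19 18
f 18 19 20
f 18 20 4
f 19 1 21
f 19 21 20
f 20 21 22
f 20 22 4
f 21 1 2
f 21 2 22
f 22 2 3
f 22 3 4
f 23 60 39
f 60 34 63
f 39 63 28
f 60 63 39
f 23 39 35
f 39 28 40
f 35 40 24
f 39 40 35
f 23 35 44
f 35 24 45
f 44 45 30
f 35 45 44
f 23 44 56
f 44 30 59
f 56 59 33
f 44 59 56
f 23 56 60
f 56 33 64
f 60 64 34
f 56 64 60
f 24 40 51
f 40 28 54
f 51 54 32
f 40 54 51
f 28 63 41
f 63 34 62
f 41 62 27
f 63 62 41
f 34 64 61
f 64 33 57
f 61 57 25
f 64 57 61
f 33 59 58
f 59 30 46
f 58 46 29
f 59 46 58
f 30 45 50
f 45 24 47
f 50 47 31
f 45 47 50
f 26 52 38
f 52 32 53
f 38 53 27
f 52 53 38
f 26 38 36
f 38 27 37
f 36 37 25
f 38 37 36
f 26 36 43
f 36 25 42
f 43 42 29
f 36 42 43
f 26 43 48
f 43 29 49
f 48 49 31
f 43 49 48
f 26 48 52
f 48 31 55
f 52 55 32
f 48 55 52
f 27 53 41
f 53 32 54
f 41 54 28
f 53 54 41
f 25 37 61
f 37 27 62
f 61 62 34
f 37 62 61
f 29 42 58
f 42 25 57
f 58 57 33
f 42 57 58
f 31 49 50
f 49 29 46
f 50 46 30
f 49 46 50
f 32 55 51
f 55 31 47
f 51 47 24
f 55 47 51
f 66 68 65
f 69 66 65
f 65 68 67
f 67 69 65
f 66 72 68
f 70 66 69
f 70 72 66
f 68 72 67
f 71 69 67
f 67 72 71
f 71 70 69
f 72 70 71
f 74 73 76
f 74 76 75
f 76 73 77
f 76 77 75
f 77 73 78
f 77 78 75
f 78 73 79
f 78 79 75
f 79 73 80
f 79 80 75
f 80 73 81
f 80 81 75
f 81 73 82
f 81 82 75
f 82 73 83
f 82 83 75
f 83 73 84
f 83 84 75
f 84 73 85
f 84 85 75
f 85 73 86
f 85 86 75
f 86 73 87
f 86 87 75
f 87 73 88
f 87 88 75
f 88 73 89
f 88 89 75
f 89 73 74
f 89 74 75
f 91 90 93
f 91 93 92
f 93 90 94
f 93 94 92
f 94 90 95
f 94 95 92
f 95 90 96
f 95 96 92
f 96 90 97
f 96 97 92
f 97 90 98
f 97 98 92
f 98 90 99
f 98 99 92
f 99 90 100
f 99 100 92
f 100 90 101
f 100 101 92
f 101 90 102
f 101 102 92
f 102 90 91
f 102 91 92



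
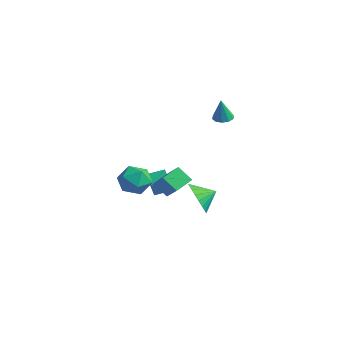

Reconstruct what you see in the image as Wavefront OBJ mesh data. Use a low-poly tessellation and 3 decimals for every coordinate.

v 1.377 -2.006 -1.898
v 0.656 -2.294 -1.176
v 1.311 -0.928 -1.532
v 0.591 -1.216 -0.811
v 2.429 -2.264 -0.949
v 1.709 -2.552 -0.228
v 2.364 -1.186 -0.584
v 1.643 -1.474 0.138
v 0.002 1.277 -3.875
v 0.492 0.666 -3.133
v 0.478 2.183 -3.445
v 0.793 0.666 -3.467
v 0.956 0.772 -3.871
v 0.955 0.966 -4.276
v 0.788 1.214 -4.612
v 0.486 1.472 -4.821
v 0.1 1.697 -4.866
v -0.303 1.849 -4.739
v -0.654 1.903 -4.464
v -0.891 1.848 -4.086
v -0.974 1.695 -3.673
v -0.888 1.469 -3.294
v -0.648 1.211 -3.015
v -0.297 0.964 -2.886
v 0.107 0.771 -2.927
v -0.31 -2.893 -0.602
v 0.488 -2.552 -0.128
v 0.512 -4.188 -1.052
v 1.31 -3.847 -0.578
v 0.521 -4.149 -0.065
v 0.013 -3.348 0.214
v 0.987 -3.392 -1.394
v 0.479 -2.591 -1.115
v 1.289 -2.86 -0.617
v 1.001 -3.328 0.204
v -0.001 -3.412 -1.384
v -0.289 -3.88 -0.563
v -2.529 0.468 -4.393
v -2.156 -0.125 -3.228
v -3.246 0.776 -4.007
v -2.872 0.183 -2.842
v -2.008 1.337 -4.118
v -1.634 0.744 -2.953
v -2.724 1.645 -3.732
v -2.351 1.052 -2.567
v -0.948 3.93 0.969
v -0.409 4.168 0.976
v -0.852 3.67 2.351
v -0.65 4.433 1.042
v -1.005 4.506 1.081
v -1.339 4.359 1.076
v -1.523 4.047 1.031
v -1.488 3.691 0.962
v -1.247 3.426 0.895
v -0.891 3.353 0.857
v -0.558 3.5 0.861
v -0.373 3.812 0.907
f 2 4 1
f 5 2 1
f 1 4 3
f 3 5 1
f 2 8 4
f 6 2 5
f 6 8 2
f 4 8 3
f 7 5 3
f 3 8 7
f 7 6 5
f 8 6 7
f 10 9 12
f 10 12 11
f 12 9 13
f 12 13 11
f 13 9 14
f 13 14 11
f 14 9 15
f 14 15 11
f 15 9 16
f 15 16 11
f 16 9 17
f 16 17 11
f 17 9 18
f 17 18 11
f 18 9 19
f 18 19 11
f 19 9 20
f 19 20 11
f 20 9 21
f 20 21 11
f 21 9 22
f 21 22 11
f 22 9 23
f 22 23 11
f 23 9 24
f 23 24 11
f 24 9 25
f 24 25 11
f 25 9 10
f 25 10 11
f 26 37 31
f 26 31 27
f 26 27 33
f 26 33 36
f 26 36 37
f 27 31 35
f 31 37 30
f 37 36 28
f 36 33 32
f 33 27 34
f 29 35 30
f 29 30 28
f 29 28 32
f 29 32 34
f 29 34 35
f 30 35 31
f 28 30 37
f 32 28 36
f 34 32 33
f 35 34 27
f 39 41 38
f 42 39 38
f 38 41 40
f 40 42 38
f 39 45 41
f 43 39 42
f 43 45 39
f 41 45 40
f 44 42 40
f 40 45 44
f 44 43 42
f 45 43 44
f 47 46 49
f 47 49 48
f 49 46 50
f 49 50 48
f 50 46 51
f 50 51 48
f 51 46 52
f 51 52 48
f 52 46 53
f 52 53 48
f 53 46 54
f 53 54 48
f 54 46 55
f 54 55 48
f 55 46 56
f 55 56 48
f 56 46 57
f 56 57 48
f 57 46 47
f 57 47 48



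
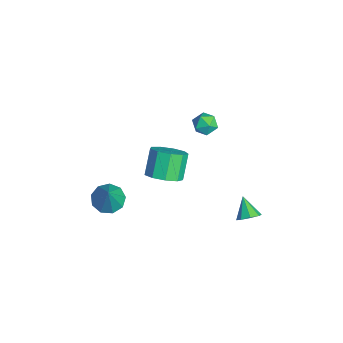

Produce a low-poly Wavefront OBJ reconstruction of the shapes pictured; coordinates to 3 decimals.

v -0.246 -3.897 -3.887
v 0.343 -4.392 -4.272
v 0.686 -4.043 -2.273
v 0.499 -3.826 -4.311
v 0.306 -3.293 -4.152
v -0.145 -3.043 -3.869
v -0.644 -3.193 -3.594
v -0.956 -3.672 -3.457
v -0.936 -4.257 -3.521
v -0.594 -4.673 -3.756
v -0.088 -4.726 -4.053
v 2.722 2.394 -3.763
v 3.024 1.916 -3.484
v 1.838 2.306 -2.957
v 3.148 2.345 -3.302
v 3.023 2.802 -3.39
v 2.721 3.02 -3.696
v 2.42 2.871 -4.042
v 2.296 2.442 -4.225
v 2.421 1.985 -4.137
v 2.723 1.767 -3.83
v -1.501 1.68 0.306
v -0.916 1.307 0.187
v -2.024 1.133 -0.547
v -1.439 0.76 -0.666
v -1.811 0.653 -0.078
v -1.488 0.99 0.449
v -1.452 1.45 -0.809
v -1.129 1.787 -0.282
v -0.885 1.164 -0.502
v -1.108 0.672 -0.05
v -1.832 1.768 -0.31
v -2.055 1.276 0.142
v 3.829 -2.037 1.987
v 4.549 -2.111 2.522
v 3.771 -1.678 3.628
v 3.051 -1.603 3.093
v 4.523 -1.545 2.282
v 3.745 -1.111 3.388
v 4.172 -1.209 1.904
v 3.394 -0.775 3.01
v 3.661 -1.26 1.564
v 2.883 -0.827 2.67
v 3.228 -1.675 1.423
v 2.451 -1.241 2.529
v 3.077 -2.259 1.545
v 2.299 -1.825 2.651
v 3.277 -2.739 1.874
v 2.499 -2.305 2.98
v 3.736 -2.891 2.256
v 2.958 -2.457 3.362
v 4.238 -2.643 2.512
v 3.46 -2.209 3.618
f 2 1 4
f 2 4 3
f 4 1 5
f 4 5 3
f 5 1 6
f 5 6 3
f 6 1 7
f 6 7 3
f 7 1 8
f 7 8 3
f 8 1 9
f 8 9 3
f 9 1 10
f 9 10 3
f 10 1 11
f 10 11 3
f 11 1 2
f 11 2 3
f 13 12 15
f 13 15 14
f 15 12 16
f 15 16 14
f 16 12 17
f 16 17 14
f 17 12 18
f 17 18 14
f 18 12 19
f 18 19 14
f 19 12 20
f 19 20 14
f 20 12 21
f 20 21 14
f 21 12 13
f 21 13 14
f 22 33 27
f 22 27 23
f 22 23 29
f 22 29 32
f 22 32 33
f 23 27 31
f 27 33 26
f 33 32 24
f 32 29 28
f 29 23 30
f 25 31 26
f 25 26 24
f 25 24 28
f 25 28 30
f 25 30 31
f 26 31 27
f 24 26 33
f 28 24 32
f 30 28 29
f 31 30 23
f 35 34 38
f 35 38 36
f 36 38 39
f 36 39 37
f 38 34 40
f 38 40 39
f 39 40 41
f 39 41 37
f 40 34 42
f 40 42 41
f 41 42 43
f 41 43 37
f 42 34 44
f 42 44 43
f 43 44 45
f 43 45 37
f 44 34 46
f 44 46 45
f 45 46 47
f 45 47 37
f 46 34 48
f 46 48 47
f 47 48 49
f 47 49 37
f 48 34 50
f 48 50 49
f 49 50 51
f 49 51 37
f 50 34 52
f 50 52 51
f 51 52 53
f 51 53 37
f 52 34 35
f 52 35 53
f 53 35 36
f 53 36 37



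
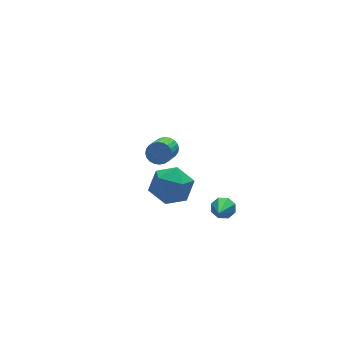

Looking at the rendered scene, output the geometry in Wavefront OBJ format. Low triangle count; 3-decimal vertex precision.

v -0.459 2.601 -2.5
v 0.618 2.469 -2.93
v -0.858 0.811 -2.95
v 0.219 0.679 -3.38
v 0.061 0.806 -2.23
v 0.307 1.912 -1.952
v -0.547 1.368 -3.928
v -0.301 2.474 -3.65
v 0.563 1.707 -3.812
v 0.939 1.36 -2.763
v -1.179 1.92 -3.117
v -0.803 1.573 -2.068
v -1.585 -0.956 2.447
v -1.316 -1.389 2.15
v -2.085 -2.337 2.836
v -2.355 -1.904 3.133
v -1.179 -1.368 2.334
v -1.948 -2.316 3.02
v -1.103 -1.285 2.534
v -1.872 -2.232 3.22
v -1.101 -1.151 2.722
v -1.87 -2.098 3.408
v -1.172 -0.987 2.867
v -1.941 -1.935 3.553
v -1.307 -0.819 2.949
v -2.076 -1.767 3.635
v -1.484 -0.672 2.954
v -2.253 -1.62 3.64
v -1.676 -0.568 2.882
v -2.445 -1.516 3.568
v -1.855 -0.523 2.744
v -2.624 -1.471 3.43
v -1.992 -0.544 2.56
v -2.761 -1.492 3.246
v -2.068 -0.628 2.36
v -2.837 -1.575 3.046
v -2.07 -0.762 2.172
v -2.839 -1.709 2.858
v -1.999 -0.925 2.027
v -2.768 -1.873 2.713
v -1.864 -1.093 1.945
v -2.633 -2.041 2.631
v -1.687 -1.24 1.94
v -2.456 -2.188 2.626
v -1.495 -1.344 2.012
v -2.264 -2.292 2.698
v 1.168 -1.209 -2.72
v 1.582 -1.619 -2.863
v 0.372 -2.311 -1.86
v 1.685 -1.392 -2.477
v 1.485 -1.058 -2.234
v 1.1 -0.812 -2.275
v 0.754 -0.798 -2.578
v 0.652 -1.025 -2.964
v 0.851 -1.359 -3.207
v 1.237 -1.605 -3.165
f 1 12 6
f 1 6 2
f 1 2 8
f 1 8 11
f 1 11 12
f 2 6 10
f 6 12 5
f 12 11 3
f 11 8 7
f 8 2 9
f 4 10 5
f 4 5 3
f 4 3 7
f 4 7 9
f 4 9 10
f 5 10 6
f 3 5 12
f 7 3 11
f 9 7 8
f 10 9 2
f 14 13 17
f 14 17 15
f 15 17 18
f 15 18 16
f 17 13 19
f 17 19 18
f 18 19 20
f 18 20 16
f 19 13 21
f 19 21 20
f 20 21 22
f 20 22 16
f 21 13 23
f 21 23 22
f 22 23 24
f 22 24 16
f 23 13 25
f 23 25 24
f 24 25 26
f 24 26 16
f 25 13 27
f 25 27 26
f 26 27 28
f 26 28 16
f 27 13 29
f 27 29 28
f 28 29 30
f 28 30 16
f 29 13 31
f 29 31 30
f 30 31 32
f 30 32 16
f 31 13 33
f 31 33 32
f 32 33 34
f 32 34 16
f 33 13 35
f 33 35 34
f 34 35 36
f 34 36 16
f 35 13 37
f 35 37 36
f 36 37 38
f 36 38 16
f 37 13 39
f 37 39 38
f 38 39 40
f 38 40 16
f 39 13 41
f 39 41 40
f 40 41 42
f 40 42 16
f 41 13 43
f 41 43 42
f 42 43 44
f 42 44 16
f 43 13 45
f 43 45 44
f 44 45 46
f 44 46 16
f 45 13 14
f 45 14 46
f 46 14 15
f 46 15 16
f 48 47 50
f 48 50 49
f 50 47 51
f 50 51 49
f 51 47 52
f 51 52 49
f 52 47 53
f 52 53 49
f 53 47 54
f 53 54 49
f 54 47 55
f 54 55 49
f 55 47 56
f 55 56 49
f 56 47 48
f 56 48 49



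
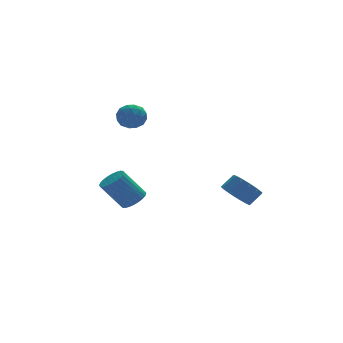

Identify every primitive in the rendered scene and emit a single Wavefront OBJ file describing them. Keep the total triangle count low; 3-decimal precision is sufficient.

v -2.692 2.501 -2.275
v -2.213 1.966 -1.838
v -3.39 2.245 -0.208
v -3.868 2.779 -0.645
v -2.062 2.251 -1.778
v -3.239 2.53 -0.148
v -2.007 2.574 -1.794
v -3.184 2.853 -0.163
v -2.057 2.886 -1.883
v -3.233 3.164 -0.252
v -2.203 3.139 -2.031
v -3.379 3.417 -0.401
v -2.423 3.294 -2.217
v -3.6 3.573 -0.587
v -2.684 3.33 -2.412
v -3.861 3.608 -0.781
v -2.947 3.238 -2.586
v -4.124 3.517 -0.955
v -3.17 3.035 -2.712
v -4.347 3.314 -1.082
v -3.321 2.75 -2.772
v -4.498 3.029 -1.142
v -3.376 2.427 -2.757
v -4.553 2.706 -1.126
v -3.327 2.116 -2.668
v -4.503 2.394 -1.037
v -3.181 1.863 -2.519
v -4.357 2.141 -0.889
v -2.96 1.707 -2.333
v -4.137 1.986 -0.703
v -2.699 1.672 -2.139
v -3.876 1.95 -0.508
v -2.436 1.763 -1.965
v -3.613 2.042 -0.334
v -3.243 3.642 3.357
v -2.957 4.025 4.136
v -1.843 3.315 3.004
v -1.557 3.698 3.783
v -2.033 2.917 3.805
v -2.898 3.119 4.023
v -1.902 4.221 3.117
v -2.767 4.423 3.335
v -2.128 4.383 3.988
v -2.209 3.577 4.414
v -2.591 3.763 2.726
v -2.672 2.957 3.152
v -3.223 3.862 3.777
v -1.577 3.478 3.363
v -1.857 3.019 3.375
v -1.689 3.244 3.834
v -3.188 3.33 3.711
v -3.02 3.555 4.169
v -2.477 2.904 3.974
v -1.78 3.785 2.971
v -1.612 4.01 3.429
v -3.111 4.096 3.306
v -2.943 4.321 3.765
v -2.323 4.436 3.166
v -2.567 4.298 4.149
v -1.745 4.105 3.941
v -1.947 4.413 3.55
v -2.456 4.531 3.678
v -2.615 3.824 4.399
v -1.792 3.632 4.191
v -2.072 3.173 4.204
v -2.58 3.291 4.332
v -2.128 4.034 4.312
v -3.008 3.708 2.949
v -2.185 3.516 2.741
v -2.22 4.049 2.808
v -2.728 4.167 2.936
v -3.055 3.235 3.199
v -2.233 3.042 2.991
v -2.344 2.809 3.462
v -2.853 2.927 3.59
v -2.672 3.306 2.828
v 0.885 -3.435 -0.33
v 1.377 -4.179 -0.736
v 2.108 -4.088 -0.016
v 1.615 -3.345 0.39
v 1.561 -3.719 -0.98
v 2.291 -3.628 -0.26
v 1.53 -3.169 -1.018
v 2.26 -3.078 -0.298
v 1.294 -2.704 -0.838
v 2.025 -2.613 -0.118
v 0.928 -2.471 -0.496
v 1.659 -2.38 0.224
v 0.549 -2.544 -0.102
v 1.279 -2.453 0.619
v 0.276 -2.9 0.22
v 1.007 -2.809 0.94
v 0.196 -3.426 0.367
v 0.927 -3.335 1.088
v 0.335 -3.955 0.293
v 1.066 -3.864 1.013
v 0.649 -4.32 0.021
v 1.38 -4.229 0.741
v 1.037 -4.403 -0.363
v 1.768 -4.312 0.357
f 2 1 5
f 2 5 3
f 3 5 6
f 3 6 4
f 5 1 7
f 5 7 6
f 6 7 8
f 6 8 4
f 7 1 9
f 7 9 8
f 8 9 10
f 8 10 4
f 9 1 11
f 9 11 10
f 10 11 12
f 10 12 4
f 11 1 13
f 11 13 12
f 12 13 14
f 12 14 4
f 13 1 15
f 13 15 14
f 14 15 16
f 14 16 4
f 15 1 17
f 15 17 16
f 16 17 18
f 16 18 4
f 17 1 19
f 17 19 18
f 18 19 20
f 18 20 4
f 19 1 21
f 19 21 20
f 20 21 22
f 20 22 4
f 21 1 23
f 21 23 22
f 22 23 24
f 22 24 4
f 23 1 25
f 23 25 24
f 24 25 26
f 24 26 4
f 25 1 27
f 25 27 26
f 26 27 28
f 26 28 4
f 27 1 29
f 27 29 28
f 28 29 30
f 28 30 4
f 29 1 31
f 29 31 30
f 30 31 32
f 30 32 4
f 31 1 33
f 31 33 32
f 32 33 34
f 32 34 4
f 33 1 2
f 33 2 34
f 34 2 3
f 34 3 4
f 35 72 51
f 72 46 75
f 51 75 40
f 72 75 51
f 35 51 47
f 51 40 52
f 47 52 36
f 51 52 47
f 35 47 56
f 47 36 57
f 56 57 42
f 47 57 56
f 35 56 68
f 56 42 71
f 68 71 45
f 56 71 68
f 35 68 72
f 68 45 76
f 72 76 46
f 68 76 72
f 36 52 63
f 52 40 66
f 63 66 44
f 52 66 63
f 40 75 53
f 75 46 74
f 53 74 39
f 75 74 53
f 46 76 73
f 76 45 69
f 73 69 37
f 76 69 73
f 45 71 70
f 71 42 58
f 70 58 41
f 71 58 70
f 42 57 62
f 57 36 59
f 62 59 43
f 57 59 62
f 38 64 50
f 64 44 65
f 50 65 39
f 64 65 50
f 38 50 48
f 50 39 49
f 48 49 37
f 50 49 48
f 38 48 55
f 48 37 54
f 55 54 41
f 48 54 55
f 38 55 60
f 55 41 61
f 60 61 43
f 55 61 60
f 38 60 64
f 60 43 67
f 64 67 44
f 60 67 64
f 39 65 53
f 65 44 66
f 53 66 40
f 65 66 53
f 37 49 73
f 49 39 74
f 73 74 46
f 49 74 73
f 41 54 70
f 54 37 69
f 70 69 45
f 54 69 70
f 43 61 62
f 61 41 58
f 62 58 42
f 61 58 62
f 44 67 63
f 67 43 59
f 63 59 36
f 67 59 63
f 78 77 81
f 78 81 79
f 79 81 82
f 79 82 80
f 81 77 83
f 81 83 82
f 82 83 84
f 82 84 80
f 83 77 85
f 83 85 84
f 84 85 86
f 84 86 80
f 85 77 87
f 85 87 86
f 86 87 88
f 86 88 80
f 87 77 89
f 87 89 88
f 88 89 90
f 88 90 80
f 89 77 91
f 89 91 90
f 90 91 92
f 90 92 80
f 91 77 93
f 91 93 92
f 92 93 94
f 92 94 80
f 93 77 95
f 93 95 94
f 94 95 96
f 94 96 80
f 95 77 97
f 95 97 96
f 96 97 98
f 96 98 80
f 97 77 99
f 97 99 98
f 98 99 100
f 98 100 80
f 99 77 78
f 99 78 100
f 100 78 79
f 100 79 80

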